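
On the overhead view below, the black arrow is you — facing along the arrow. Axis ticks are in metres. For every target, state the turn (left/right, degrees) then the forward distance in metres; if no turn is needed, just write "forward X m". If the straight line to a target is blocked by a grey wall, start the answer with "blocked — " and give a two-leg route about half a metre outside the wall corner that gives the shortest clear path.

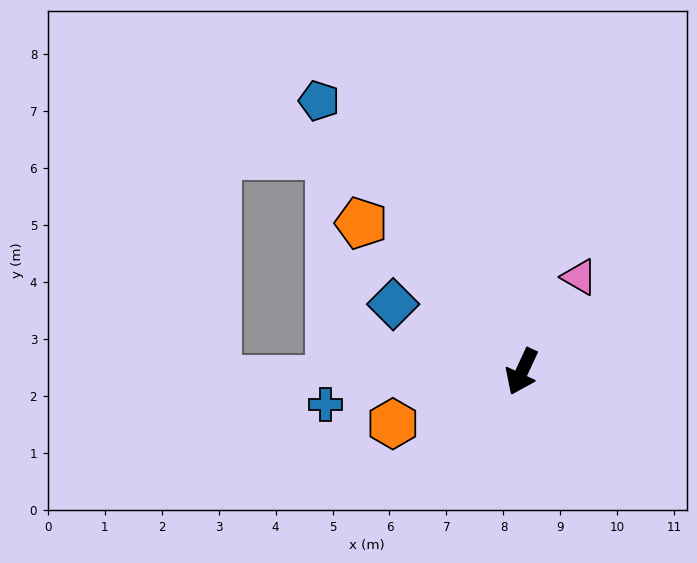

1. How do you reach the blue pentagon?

turn right 118°, forward 5.9 m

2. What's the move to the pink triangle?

turn left 174°, forward 1.9 m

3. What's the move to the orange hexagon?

turn right 43°, forward 2.4 m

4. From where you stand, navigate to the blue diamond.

turn right 93°, forward 2.6 m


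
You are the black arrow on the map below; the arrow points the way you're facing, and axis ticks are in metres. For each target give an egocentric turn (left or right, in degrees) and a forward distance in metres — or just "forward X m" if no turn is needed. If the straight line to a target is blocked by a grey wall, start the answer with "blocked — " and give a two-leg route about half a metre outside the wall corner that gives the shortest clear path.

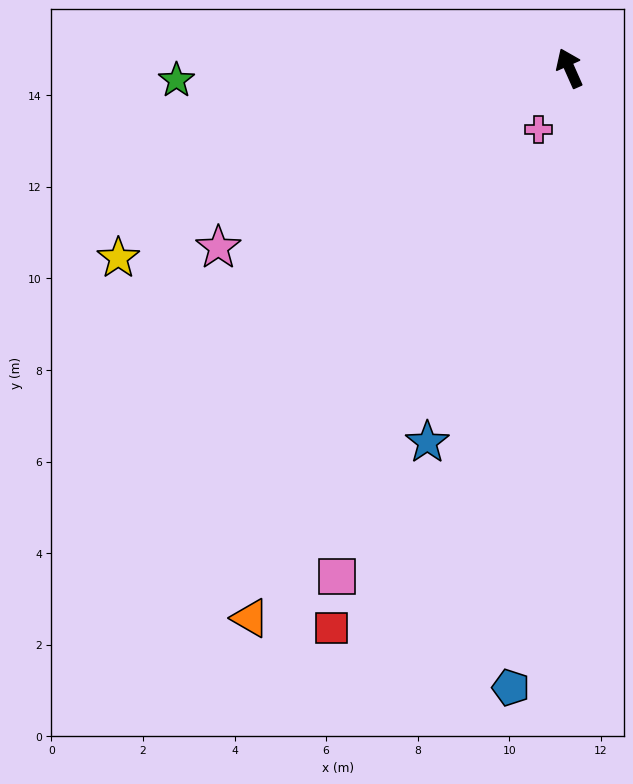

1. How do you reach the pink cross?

turn left 129°, forward 1.5 m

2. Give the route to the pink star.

turn left 93°, forward 8.6 m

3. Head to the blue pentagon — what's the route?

turn left 151°, forward 13.6 m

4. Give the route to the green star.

turn left 68°, forward 8.6 m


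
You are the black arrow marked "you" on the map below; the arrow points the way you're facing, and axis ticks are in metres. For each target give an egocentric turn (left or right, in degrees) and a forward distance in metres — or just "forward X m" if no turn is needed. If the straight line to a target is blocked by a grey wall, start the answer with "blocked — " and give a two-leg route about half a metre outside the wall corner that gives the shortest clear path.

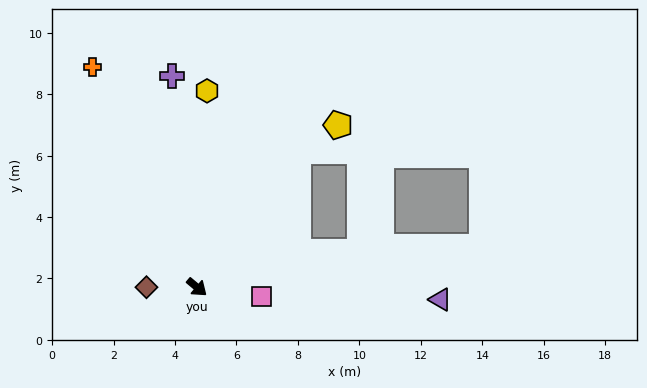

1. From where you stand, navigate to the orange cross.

turn left 155°, forward 7.9 m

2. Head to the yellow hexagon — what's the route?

turn left 127°, forward 6.4 m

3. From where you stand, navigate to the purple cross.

turn left 137°, forward 6.9 m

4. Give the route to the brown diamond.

turn right 140°, forward 1.6 m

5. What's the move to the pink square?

turn left 32°, forward 2.1 m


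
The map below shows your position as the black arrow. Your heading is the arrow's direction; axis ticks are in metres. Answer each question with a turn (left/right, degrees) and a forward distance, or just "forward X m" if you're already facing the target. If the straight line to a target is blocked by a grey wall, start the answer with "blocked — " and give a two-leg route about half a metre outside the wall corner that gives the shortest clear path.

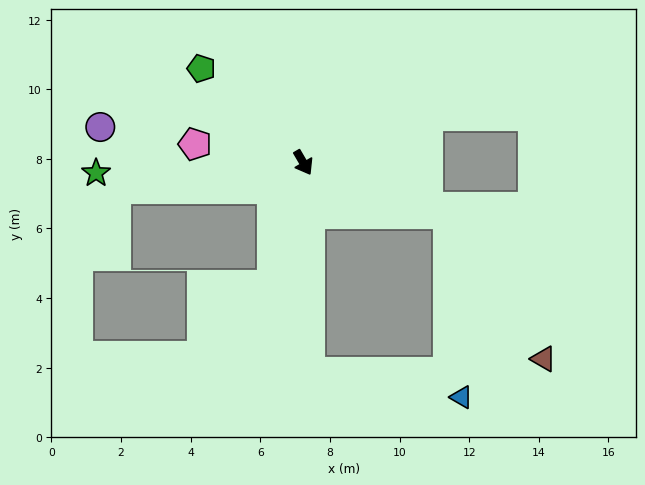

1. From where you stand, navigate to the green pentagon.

turn right 163°, forward 4.0 m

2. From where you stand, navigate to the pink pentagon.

turn right 130°, forward 3.2 m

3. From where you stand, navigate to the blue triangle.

blocked — turn left 40°, forward 4.4 m, then turn right 66°, forward 5.3 m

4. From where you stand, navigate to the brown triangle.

blocked — turn left 40°, forward 4.4 m, then turn right 37°, forward 5.0 m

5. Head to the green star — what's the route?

turn right 117°, forward 6.0 m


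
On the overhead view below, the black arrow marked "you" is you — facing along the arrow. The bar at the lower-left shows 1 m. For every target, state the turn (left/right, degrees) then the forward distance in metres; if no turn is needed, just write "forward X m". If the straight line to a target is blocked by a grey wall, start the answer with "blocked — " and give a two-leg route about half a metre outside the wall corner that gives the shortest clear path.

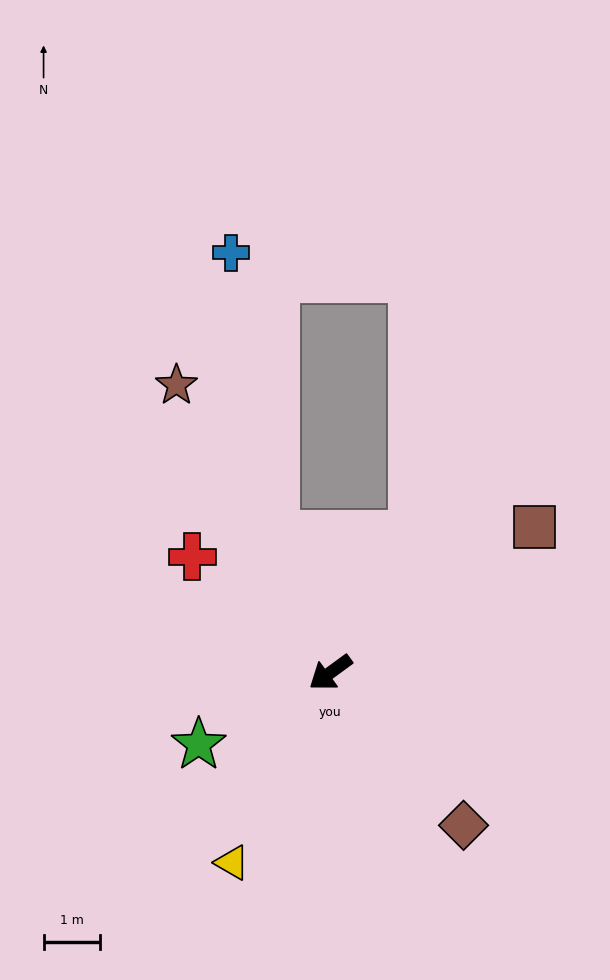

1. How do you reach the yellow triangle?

turn left 26°, forward 3.8 m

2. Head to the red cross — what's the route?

turn right 76°, forward 3.2 m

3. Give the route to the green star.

turn right 8°, forward 2.7 m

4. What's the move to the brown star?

turn right 98°, forward 5.8 m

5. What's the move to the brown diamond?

turn left 95°, forward 3.6 m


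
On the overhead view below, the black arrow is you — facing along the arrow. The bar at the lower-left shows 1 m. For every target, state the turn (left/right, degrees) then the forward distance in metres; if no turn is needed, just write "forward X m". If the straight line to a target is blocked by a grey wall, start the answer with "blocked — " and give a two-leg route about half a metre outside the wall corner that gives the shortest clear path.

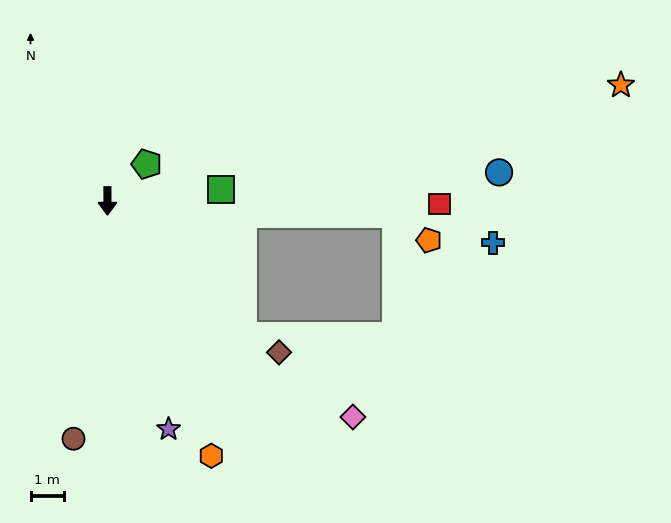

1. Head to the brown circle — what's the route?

turn right 8°, forward 7.3 m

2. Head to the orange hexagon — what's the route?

turn left 22°, forward 8.3 m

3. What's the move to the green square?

turn left 96°, forward 3.5 m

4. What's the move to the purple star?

turn left 15°, forward 7.1 m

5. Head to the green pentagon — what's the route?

turn left 133°, forward 1.6 m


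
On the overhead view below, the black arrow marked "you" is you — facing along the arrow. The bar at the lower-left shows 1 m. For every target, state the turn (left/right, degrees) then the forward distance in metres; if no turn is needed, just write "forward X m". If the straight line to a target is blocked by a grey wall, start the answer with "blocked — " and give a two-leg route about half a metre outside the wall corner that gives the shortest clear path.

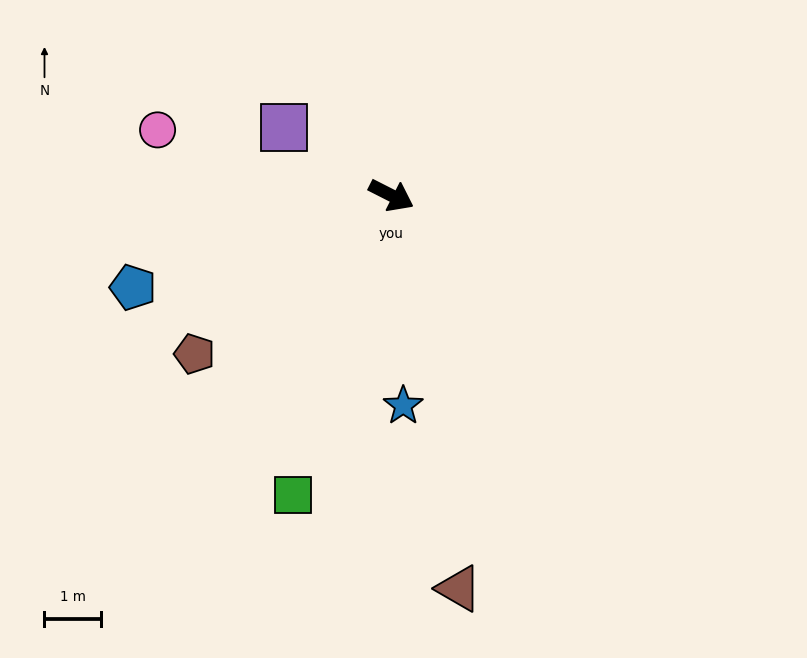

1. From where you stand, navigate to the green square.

turn right 81°, forward 5.6 m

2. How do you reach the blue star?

turn right 60°, forward 3.8 m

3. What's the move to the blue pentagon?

turn right 133°, forward 4.9 m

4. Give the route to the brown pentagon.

turn right 114°, forward 4.5 m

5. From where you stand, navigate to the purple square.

turn left 175°, forward 2.3 m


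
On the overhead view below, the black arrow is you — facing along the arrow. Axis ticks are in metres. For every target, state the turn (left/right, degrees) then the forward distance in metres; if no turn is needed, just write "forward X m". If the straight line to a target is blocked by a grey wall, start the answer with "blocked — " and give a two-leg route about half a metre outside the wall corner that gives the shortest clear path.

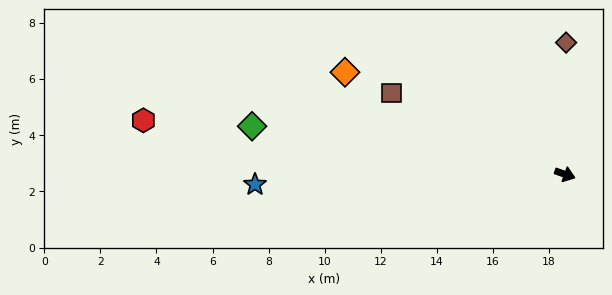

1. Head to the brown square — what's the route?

turn left 174°, forward 6.8 m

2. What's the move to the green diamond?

turn right 169°, forward 11.3 m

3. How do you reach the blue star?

turn right 159°, forward 11.1 m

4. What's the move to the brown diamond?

turn left 109°, forward 4.7 m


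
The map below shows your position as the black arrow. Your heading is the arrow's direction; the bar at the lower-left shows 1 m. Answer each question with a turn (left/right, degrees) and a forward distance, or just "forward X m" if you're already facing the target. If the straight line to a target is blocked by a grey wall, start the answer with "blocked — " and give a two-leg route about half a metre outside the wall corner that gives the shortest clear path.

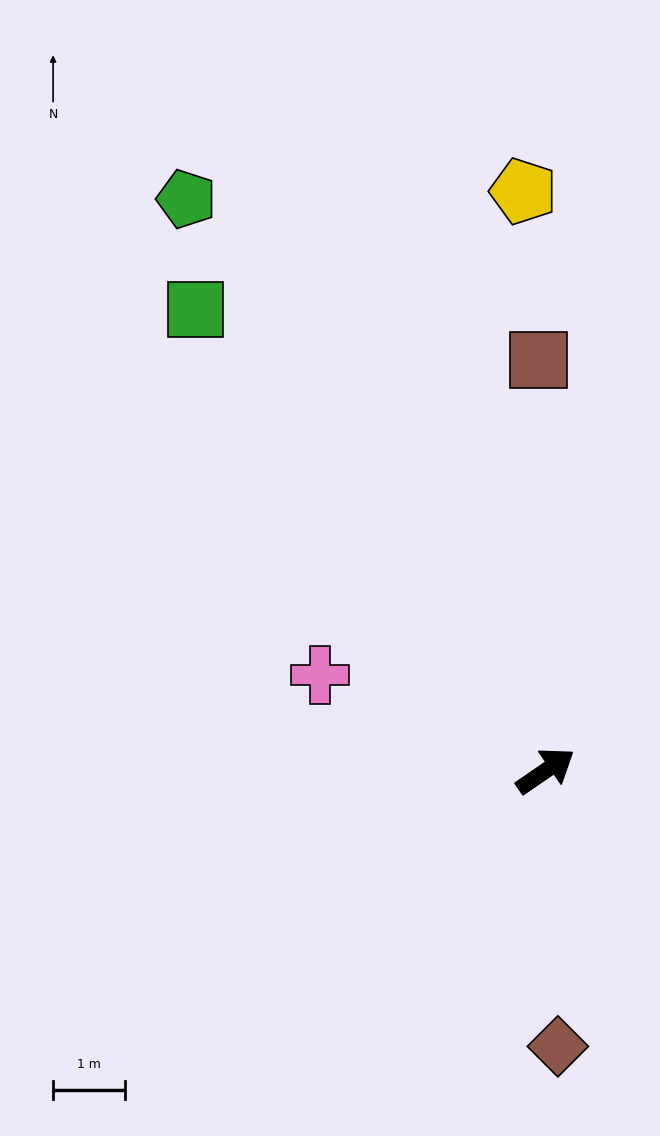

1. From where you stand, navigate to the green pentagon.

turn left 88°, forward 9.4 m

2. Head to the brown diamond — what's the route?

turn right 122°, forward 3.8 m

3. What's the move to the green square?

turn left 93°, forward 8.0 m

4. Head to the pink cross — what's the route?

turn left 123°, forward 3.4 m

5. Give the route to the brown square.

turn left 57°, forward 5.7 m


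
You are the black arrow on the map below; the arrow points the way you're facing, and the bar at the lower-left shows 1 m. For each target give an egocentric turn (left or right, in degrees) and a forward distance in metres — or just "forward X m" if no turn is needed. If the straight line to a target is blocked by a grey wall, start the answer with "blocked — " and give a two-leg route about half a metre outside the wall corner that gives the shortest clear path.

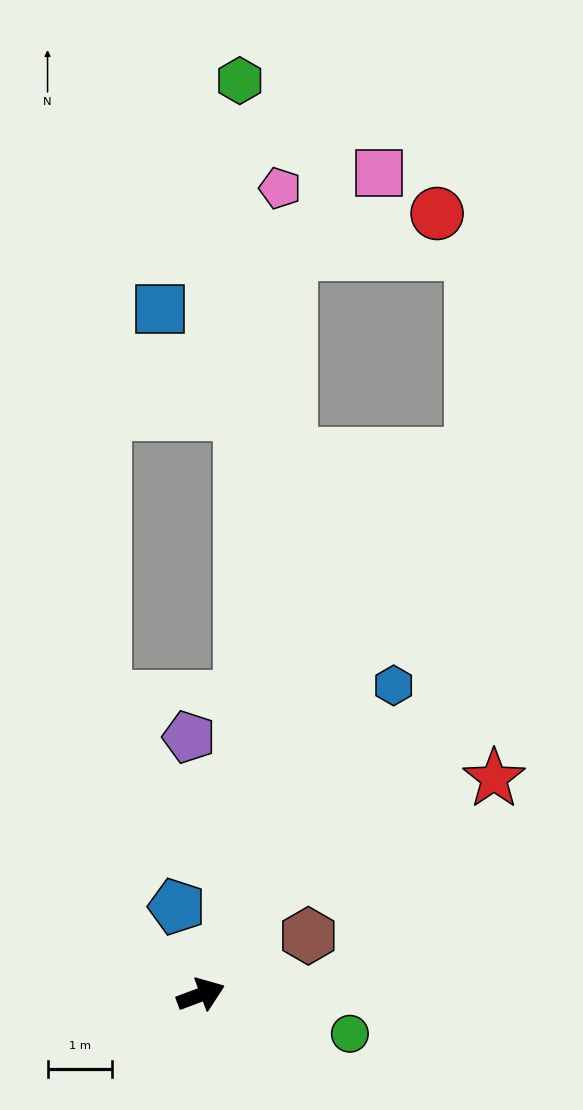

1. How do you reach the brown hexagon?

turn left 8°, forward 1.9 m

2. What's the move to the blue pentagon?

turn left 85°, forward 1.4 m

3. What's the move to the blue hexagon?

turn left 38°, forward 5.7 m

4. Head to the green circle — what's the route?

turn right 35°, forward 2.4 m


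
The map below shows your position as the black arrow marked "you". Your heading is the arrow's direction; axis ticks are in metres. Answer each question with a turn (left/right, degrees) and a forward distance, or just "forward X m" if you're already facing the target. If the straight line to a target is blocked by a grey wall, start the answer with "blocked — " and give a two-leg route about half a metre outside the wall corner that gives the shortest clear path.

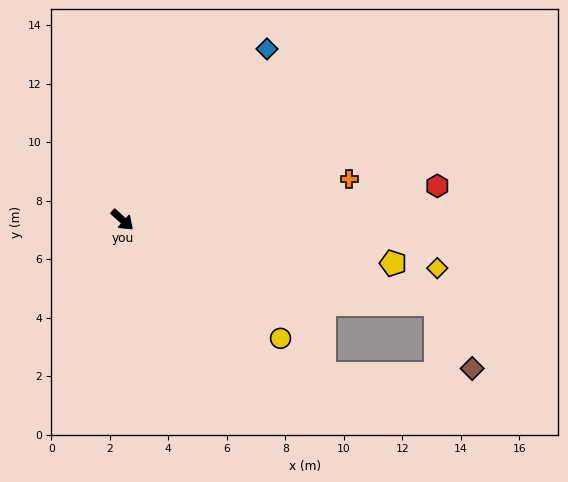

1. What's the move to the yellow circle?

turn left 5°, forward 6.8 m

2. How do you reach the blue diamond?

turn left 92°, forward 7.7 m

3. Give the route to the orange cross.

turn left 53°, forward 7.9 m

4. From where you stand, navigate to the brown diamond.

blocked — turn left 27°, forward 11.1 m, then turn right 45°, forward 2.5 m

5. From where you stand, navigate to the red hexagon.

turn left 48°, forward 10.8 m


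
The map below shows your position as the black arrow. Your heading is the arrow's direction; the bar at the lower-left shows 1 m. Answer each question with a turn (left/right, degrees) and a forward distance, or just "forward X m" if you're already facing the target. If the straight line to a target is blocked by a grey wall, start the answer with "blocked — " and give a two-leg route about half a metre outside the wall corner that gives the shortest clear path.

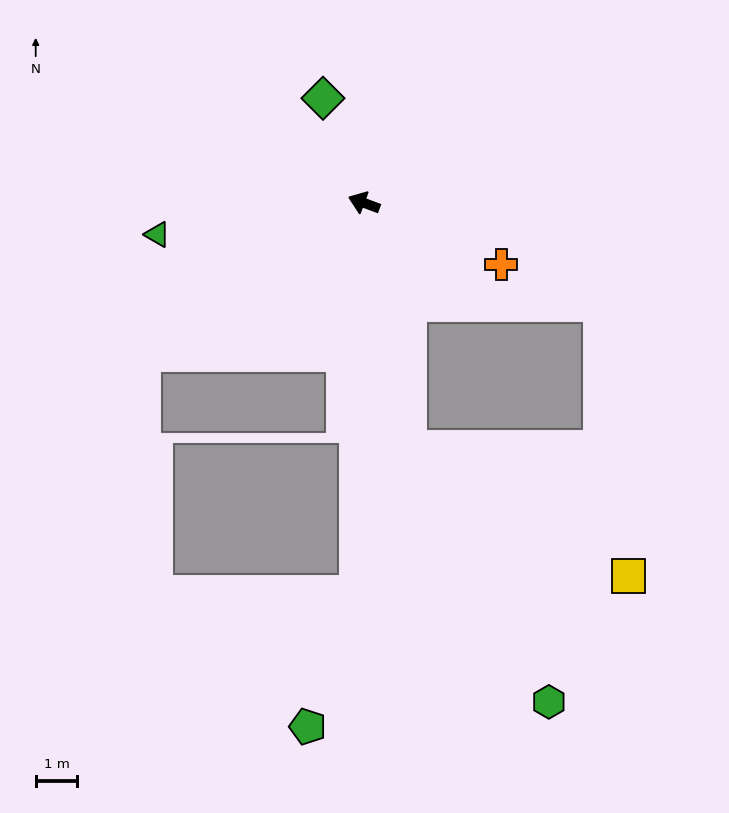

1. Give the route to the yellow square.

blocked — turn left 121°, forward 6.0 m, then turn left 49°, forward 6.1 m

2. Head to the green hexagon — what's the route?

blocked — turn left 121°, forward 6.0 m, then turn left 18°, forward 7.0 m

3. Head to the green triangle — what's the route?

turn left 29°, forward 5.0 m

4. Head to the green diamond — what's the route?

turn right 48°, forward 2.7 m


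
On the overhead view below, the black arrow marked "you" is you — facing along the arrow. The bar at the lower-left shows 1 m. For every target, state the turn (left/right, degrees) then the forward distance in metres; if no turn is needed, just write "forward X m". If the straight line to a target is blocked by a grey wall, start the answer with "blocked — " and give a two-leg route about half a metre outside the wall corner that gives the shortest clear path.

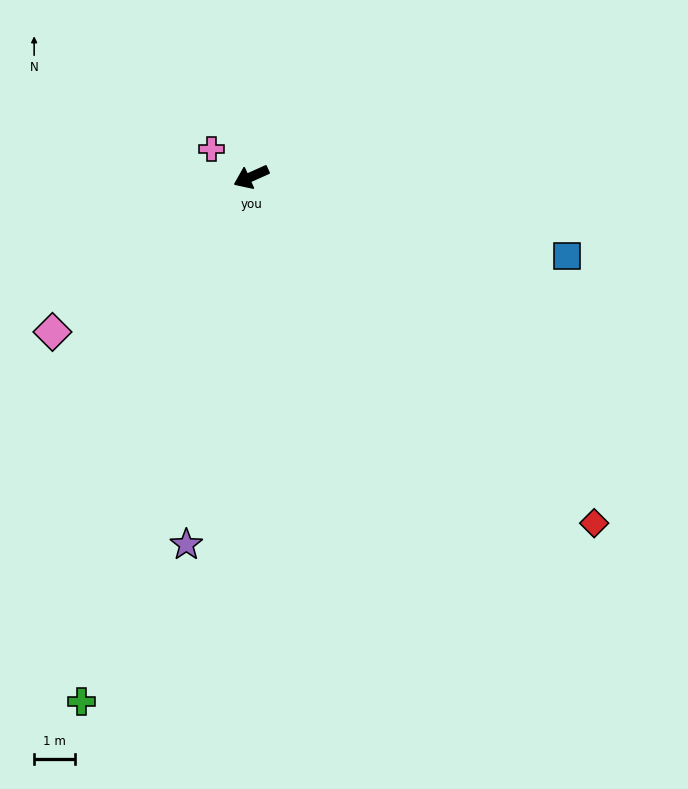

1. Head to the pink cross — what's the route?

turn right 59°, forward 1.2 m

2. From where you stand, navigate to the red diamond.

turn left 111°, forward 11.8 m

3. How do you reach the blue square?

turn left 142°, forward 7.9 m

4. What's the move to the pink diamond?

turn left 14°, forward 6.1 m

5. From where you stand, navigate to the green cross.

turn left 48°, forward 13.4 m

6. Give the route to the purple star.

turn left 56°, forward 9.1 m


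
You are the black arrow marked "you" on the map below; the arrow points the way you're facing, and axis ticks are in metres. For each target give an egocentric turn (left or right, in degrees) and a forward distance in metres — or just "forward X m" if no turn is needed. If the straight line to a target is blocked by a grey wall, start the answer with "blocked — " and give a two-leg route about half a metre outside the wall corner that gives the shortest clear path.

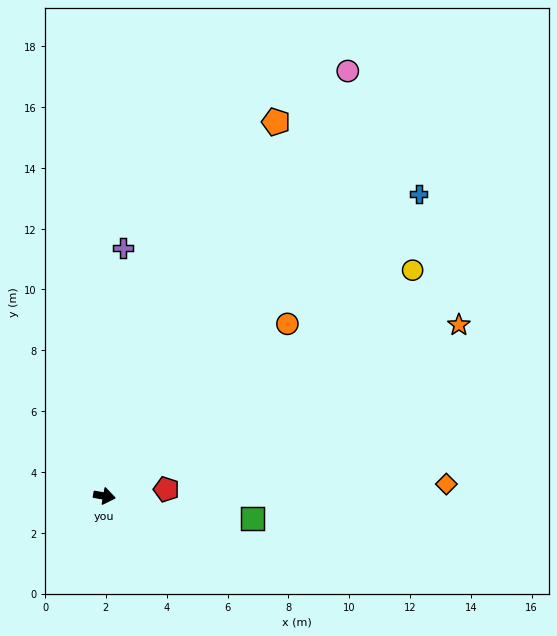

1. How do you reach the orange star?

turn left 36°, forward 12.9 m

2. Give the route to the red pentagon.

turn left 16°, forward 2.0 m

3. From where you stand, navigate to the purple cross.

turn left 96°, forward 8.2 m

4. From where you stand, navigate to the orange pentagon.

turn left 75°, forward 13.5 m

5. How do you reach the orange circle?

turn left 53°, forward 8.3 m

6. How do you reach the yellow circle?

turn left 46°, forward 12.6 m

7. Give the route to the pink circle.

turn left 70°, forward 16.1 m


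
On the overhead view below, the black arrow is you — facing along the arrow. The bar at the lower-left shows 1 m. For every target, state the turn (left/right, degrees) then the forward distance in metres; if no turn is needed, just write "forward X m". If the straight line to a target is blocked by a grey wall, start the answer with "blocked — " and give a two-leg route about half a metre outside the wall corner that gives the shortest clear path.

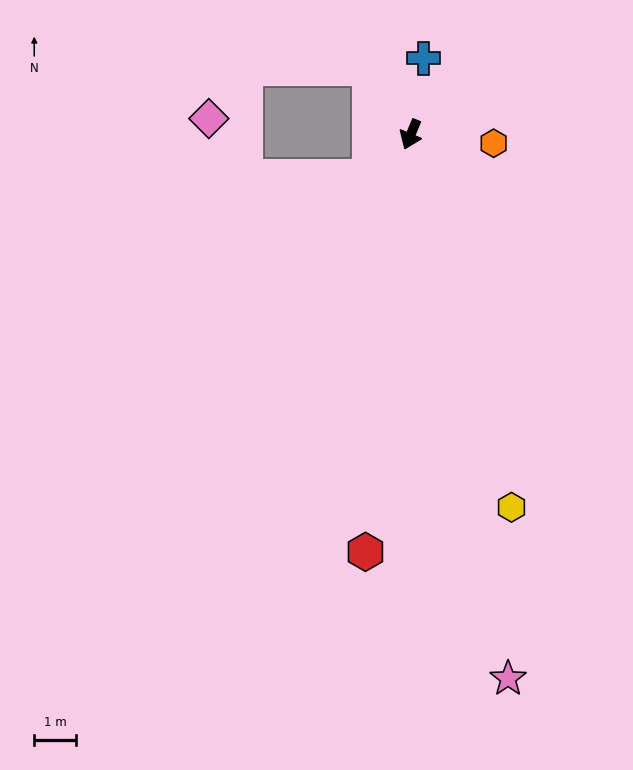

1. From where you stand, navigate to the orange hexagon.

turn left 106°, forward 2.0 m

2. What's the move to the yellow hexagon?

turn left 38°, forward 9.3 m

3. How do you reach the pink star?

turn left 33°, forward 13.3 m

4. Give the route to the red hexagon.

turn left 16°, forward 10.1 m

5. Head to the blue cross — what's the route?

turn right 167°, forward 1.9 m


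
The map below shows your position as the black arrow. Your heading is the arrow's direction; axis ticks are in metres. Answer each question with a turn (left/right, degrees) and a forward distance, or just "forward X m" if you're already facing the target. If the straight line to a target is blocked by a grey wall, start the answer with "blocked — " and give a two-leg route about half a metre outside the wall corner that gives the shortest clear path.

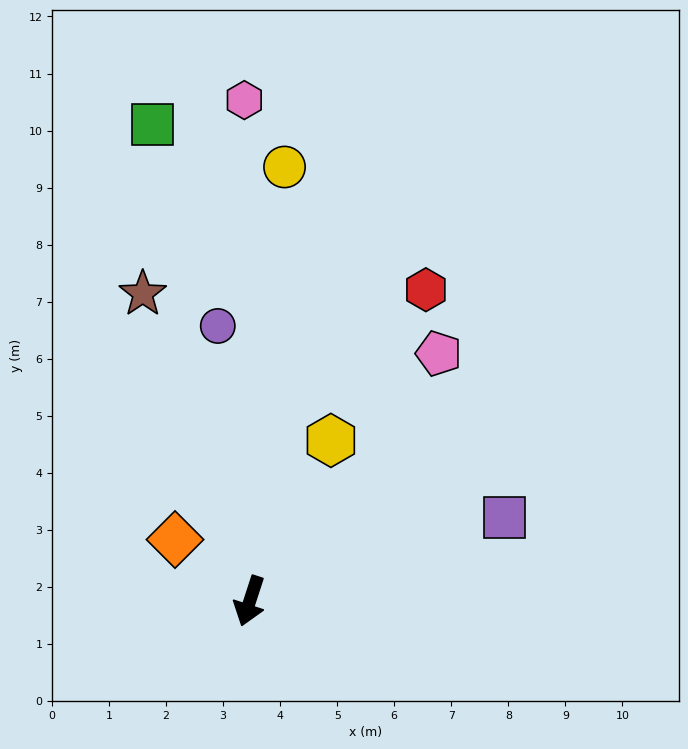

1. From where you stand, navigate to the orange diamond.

turn right 111°, forward 1.7 m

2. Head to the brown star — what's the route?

turn right 143°, forward 5.7 m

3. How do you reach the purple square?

turn left 126°, forward 4.7 m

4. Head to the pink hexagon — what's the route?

turn right 161°, forward 8.8 m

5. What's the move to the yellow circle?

turn right 167°, forward 7.6 m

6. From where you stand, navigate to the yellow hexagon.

turn left 171°, forward 3.2 m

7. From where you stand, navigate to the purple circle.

turn right 155°, forward 4.9 m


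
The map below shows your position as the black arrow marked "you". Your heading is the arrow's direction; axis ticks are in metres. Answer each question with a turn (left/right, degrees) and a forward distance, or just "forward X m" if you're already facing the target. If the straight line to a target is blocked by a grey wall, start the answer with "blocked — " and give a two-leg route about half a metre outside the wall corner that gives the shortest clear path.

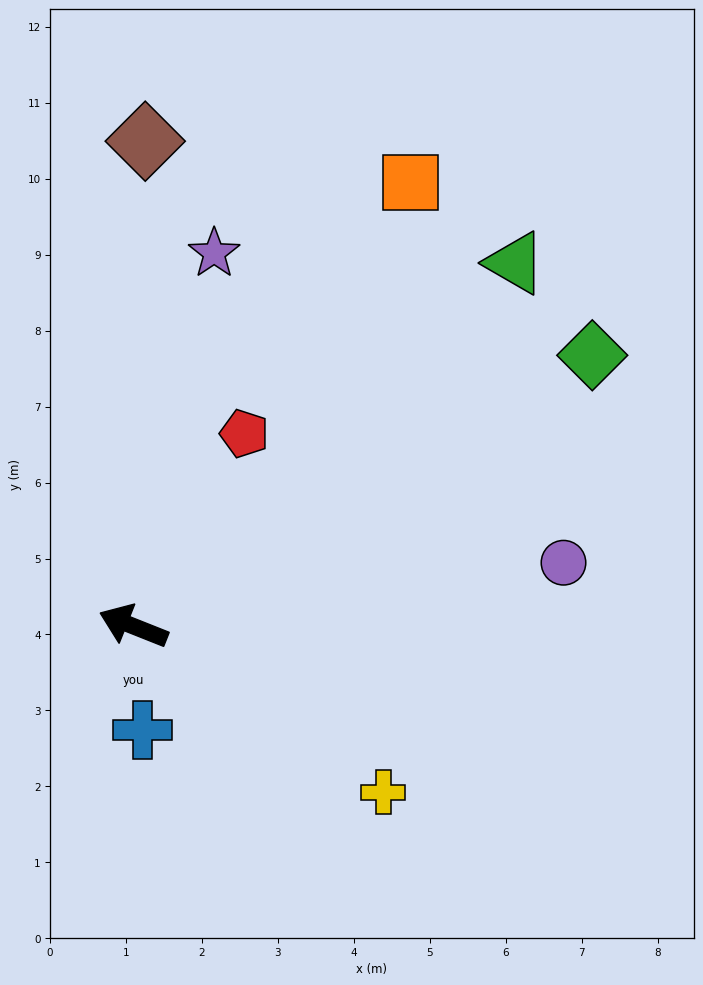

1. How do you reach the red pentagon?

turn right 98°, forward 2.9 m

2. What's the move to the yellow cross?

turn left 168°, forward 3.9 m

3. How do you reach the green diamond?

turn right 128°, forward 7.0 m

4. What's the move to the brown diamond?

turn right 70°, forward 6.4 m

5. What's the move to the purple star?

turn right 81°, forward 5.0 m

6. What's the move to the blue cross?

turn left 117°, forward 1.4 m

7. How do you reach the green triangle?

turn right 115°, forward 6.9 m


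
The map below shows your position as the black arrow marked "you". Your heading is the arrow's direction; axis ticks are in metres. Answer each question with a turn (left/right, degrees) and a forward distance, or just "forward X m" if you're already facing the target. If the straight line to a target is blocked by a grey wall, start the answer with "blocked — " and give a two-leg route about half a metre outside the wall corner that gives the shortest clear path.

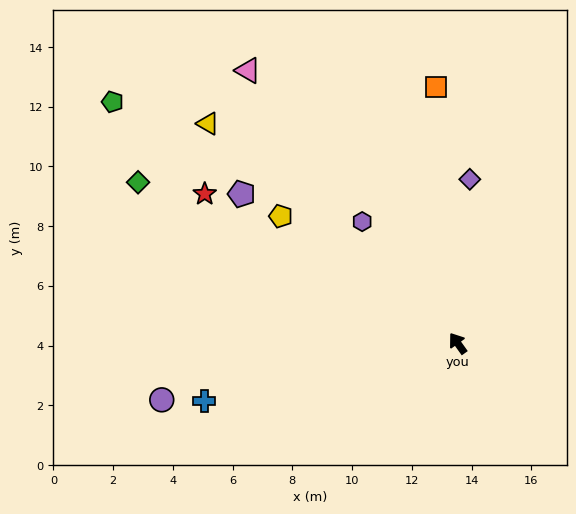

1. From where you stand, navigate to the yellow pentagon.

turn left 19°, forward 7.3 m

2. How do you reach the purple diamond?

turn right 40°, forward 5.5 m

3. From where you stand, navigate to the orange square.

turn right 31°, forward 8.6 m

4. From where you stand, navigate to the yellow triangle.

turn left 13°, forward 11.1 m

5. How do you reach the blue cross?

turn left 67°, forward 8.7 m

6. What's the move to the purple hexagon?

turn left 3°, forward 5.2 m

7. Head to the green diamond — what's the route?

turn left 28°, forward 12.0 m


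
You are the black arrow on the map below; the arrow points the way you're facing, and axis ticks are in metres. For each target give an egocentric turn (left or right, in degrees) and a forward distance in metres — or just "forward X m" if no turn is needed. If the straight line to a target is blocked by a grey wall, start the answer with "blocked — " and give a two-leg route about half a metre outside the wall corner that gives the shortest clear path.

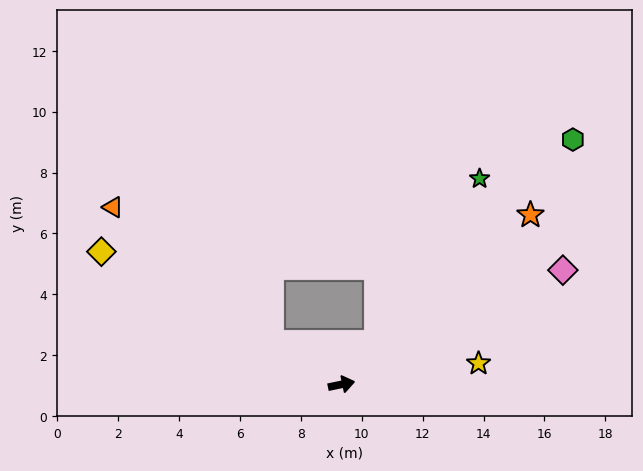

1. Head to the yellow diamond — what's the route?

turn left 139°, forward 9.0 m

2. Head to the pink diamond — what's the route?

turn left 16°, forward 8.2 m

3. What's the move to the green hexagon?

turn left 35°, forward 11.1 m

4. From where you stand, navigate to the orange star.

turn left 30°, forward 8.3 m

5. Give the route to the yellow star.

turn right 3°, forward 4.6 m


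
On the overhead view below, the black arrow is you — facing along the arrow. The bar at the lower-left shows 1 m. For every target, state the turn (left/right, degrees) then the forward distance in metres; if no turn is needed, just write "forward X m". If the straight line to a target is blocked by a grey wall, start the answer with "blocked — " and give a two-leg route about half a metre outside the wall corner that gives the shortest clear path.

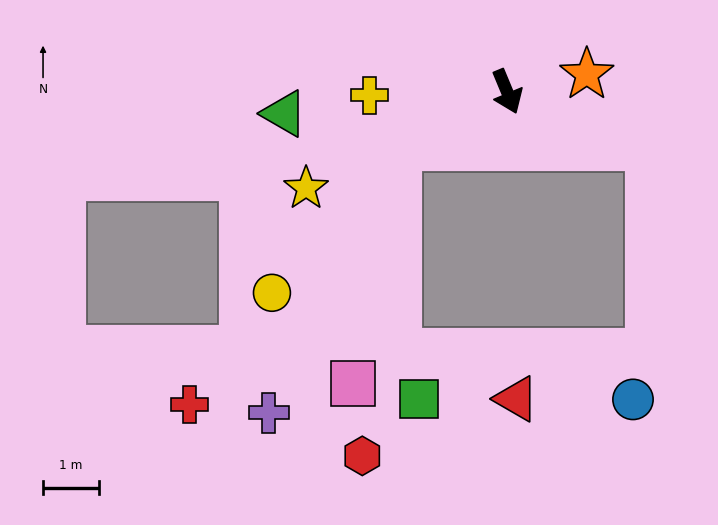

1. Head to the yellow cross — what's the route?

turn right 111°, forward 2.5 m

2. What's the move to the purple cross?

blocked — turn right 86°, forward 2.2 m, then turn left 37°, forward 5.3 m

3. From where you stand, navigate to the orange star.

turn left 80°, forward 1.5 m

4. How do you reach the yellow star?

turn right 87°, forward 4.0 m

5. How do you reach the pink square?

blocked — turn right 86°, forward 2.2 m, then turn left 53°, forward 4.3 m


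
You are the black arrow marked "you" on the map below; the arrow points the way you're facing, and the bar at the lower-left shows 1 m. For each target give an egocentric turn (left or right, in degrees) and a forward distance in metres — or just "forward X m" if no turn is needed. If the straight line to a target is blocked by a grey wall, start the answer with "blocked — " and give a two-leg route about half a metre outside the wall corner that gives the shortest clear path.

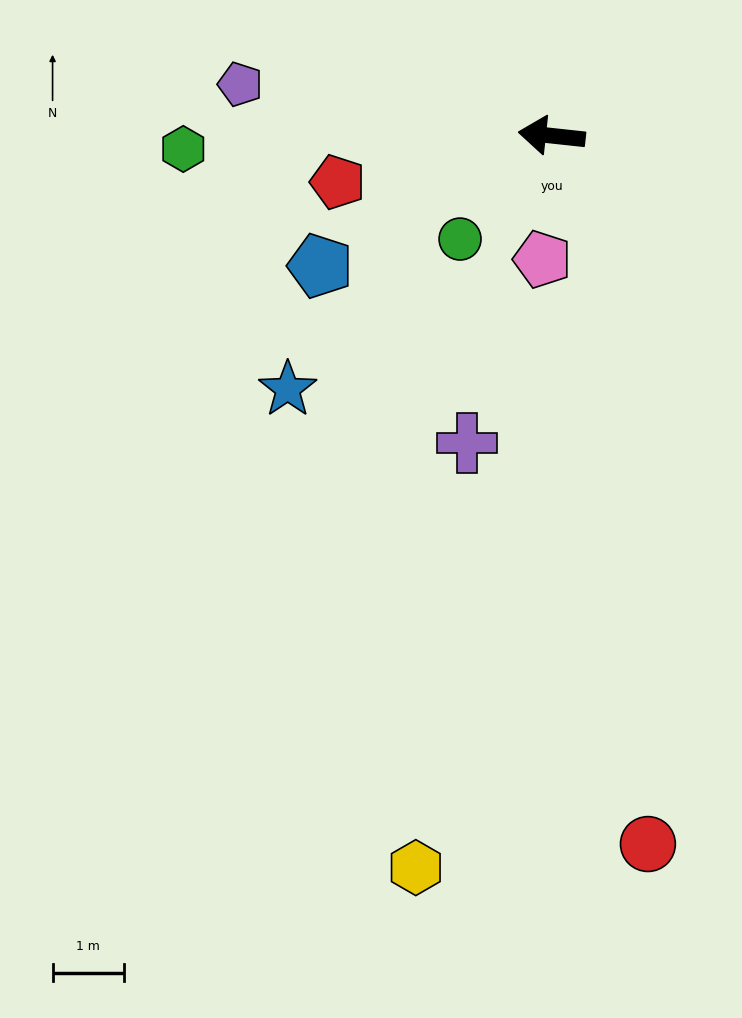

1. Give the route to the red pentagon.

turn left 18°, forward 3.1 m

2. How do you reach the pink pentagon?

turn left 92°, forward 1.7 m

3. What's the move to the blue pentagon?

turn left 36°, forward 3.7 m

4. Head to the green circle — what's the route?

turn left 55°, forward 1.9 m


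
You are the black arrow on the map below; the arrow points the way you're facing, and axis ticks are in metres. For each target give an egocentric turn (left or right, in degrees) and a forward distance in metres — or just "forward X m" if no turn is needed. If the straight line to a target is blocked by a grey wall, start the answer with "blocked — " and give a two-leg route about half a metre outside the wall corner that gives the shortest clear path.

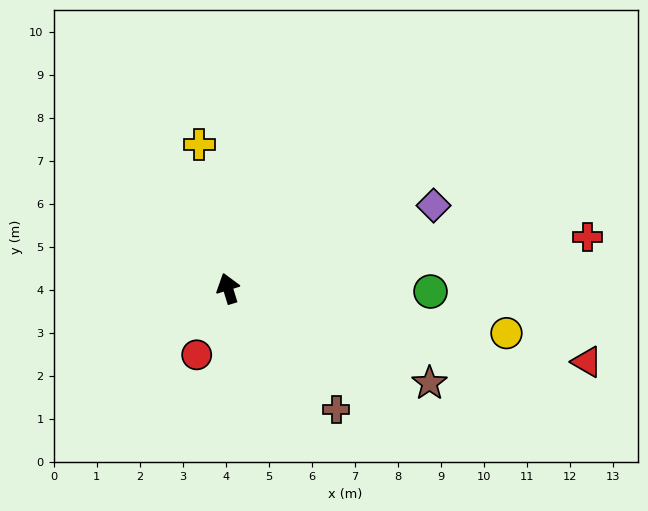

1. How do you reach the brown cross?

turn right 155°, forward 3.8 m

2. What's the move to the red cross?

turn right 99°, forward 8.4 m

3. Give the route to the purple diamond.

turn right 85°, forward 5.2 m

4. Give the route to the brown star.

turn right 132°, forward 5.2 m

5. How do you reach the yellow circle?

turn right 116°, forward 6.6 m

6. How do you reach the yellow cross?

turn right 6°, forward 3.4 m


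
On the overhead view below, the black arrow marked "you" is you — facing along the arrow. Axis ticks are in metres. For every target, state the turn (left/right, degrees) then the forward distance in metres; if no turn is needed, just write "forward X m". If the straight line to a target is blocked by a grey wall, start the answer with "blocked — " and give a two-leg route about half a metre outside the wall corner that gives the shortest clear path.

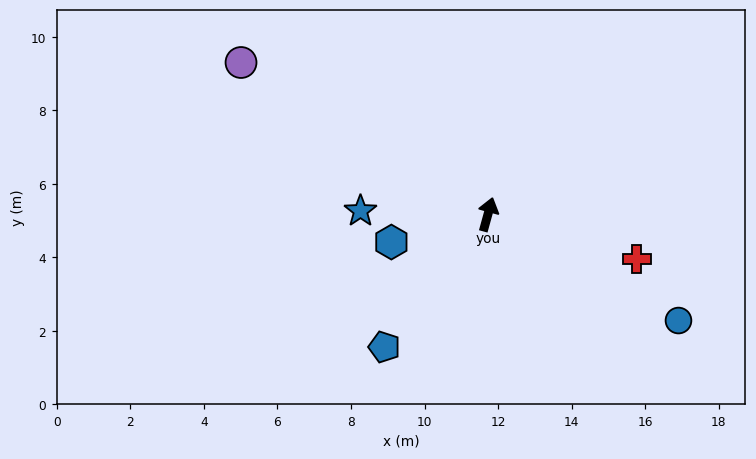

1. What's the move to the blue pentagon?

turn left 157°, forward 4.6 m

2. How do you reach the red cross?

turn right 91°, forward 4.2 m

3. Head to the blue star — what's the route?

turn left 104°, forward 3.5 m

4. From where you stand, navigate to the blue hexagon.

turn left 121°, forward 2.7 m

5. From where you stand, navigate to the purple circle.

turn left 74°, forward 7.9 m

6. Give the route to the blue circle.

turn right 104°, forward 5.9 m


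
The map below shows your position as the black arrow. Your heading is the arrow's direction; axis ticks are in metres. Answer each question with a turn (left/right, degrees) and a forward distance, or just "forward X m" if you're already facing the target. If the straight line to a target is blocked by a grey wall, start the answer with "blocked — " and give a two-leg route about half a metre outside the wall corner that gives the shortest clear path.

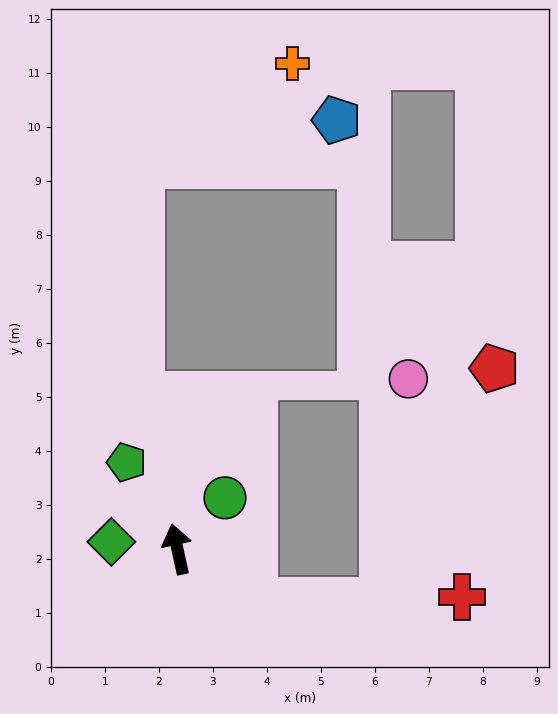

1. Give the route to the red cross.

blocked — turn right 136°, forward 1.7 m, then turn left 34°, forward 3.8 m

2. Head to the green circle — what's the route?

turn right 55°, forward 1.3 m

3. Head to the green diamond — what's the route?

turn left 71°, forward 1.2 m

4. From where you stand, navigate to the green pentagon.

turn left 18°, forward 1.9 m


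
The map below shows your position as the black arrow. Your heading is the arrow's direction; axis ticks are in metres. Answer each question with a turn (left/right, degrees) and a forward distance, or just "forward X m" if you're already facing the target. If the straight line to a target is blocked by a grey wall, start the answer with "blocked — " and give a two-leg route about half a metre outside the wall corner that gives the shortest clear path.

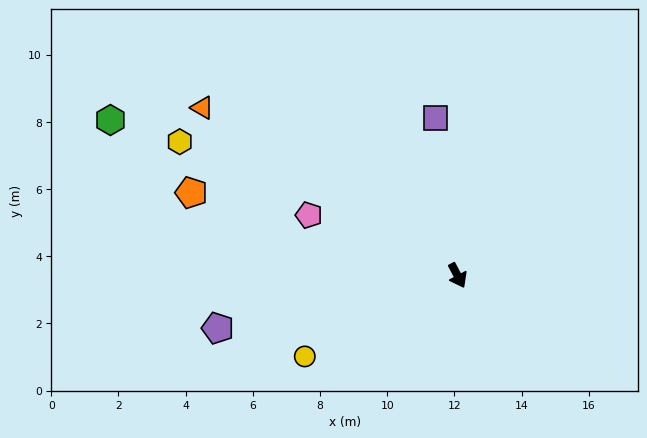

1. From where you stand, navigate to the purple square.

turn left 160°, forward 4.7 m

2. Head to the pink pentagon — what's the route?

turn right 140°, forward 4.8 m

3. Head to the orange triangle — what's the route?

turn right 151°, forward 9.1 m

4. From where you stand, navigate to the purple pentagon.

turn right 105°, forward 7.3 m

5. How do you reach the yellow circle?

turn right 90°, forward 5.1 m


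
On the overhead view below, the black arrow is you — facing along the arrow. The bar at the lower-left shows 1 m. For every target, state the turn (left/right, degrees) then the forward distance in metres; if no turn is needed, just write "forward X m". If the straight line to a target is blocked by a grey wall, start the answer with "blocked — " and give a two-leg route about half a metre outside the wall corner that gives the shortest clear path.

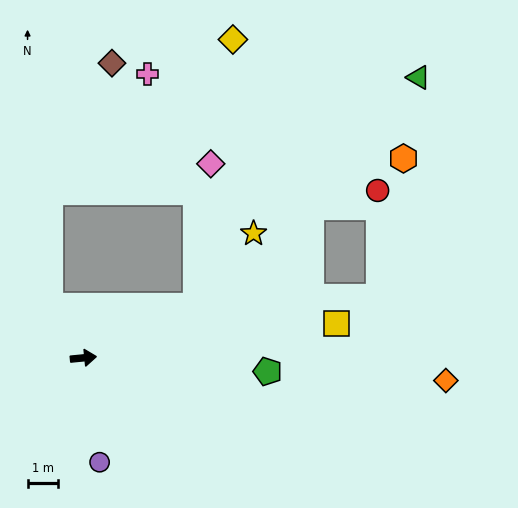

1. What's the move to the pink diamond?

blocked — turn left 19°, forward 4.1 m, then turn left 59°, forward 4.7 m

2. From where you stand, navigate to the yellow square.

turn left 2°, forward 8.4 m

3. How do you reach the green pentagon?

turn right 10°, forward 6.0 m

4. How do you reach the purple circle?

turn right 87°, forward 3.5 m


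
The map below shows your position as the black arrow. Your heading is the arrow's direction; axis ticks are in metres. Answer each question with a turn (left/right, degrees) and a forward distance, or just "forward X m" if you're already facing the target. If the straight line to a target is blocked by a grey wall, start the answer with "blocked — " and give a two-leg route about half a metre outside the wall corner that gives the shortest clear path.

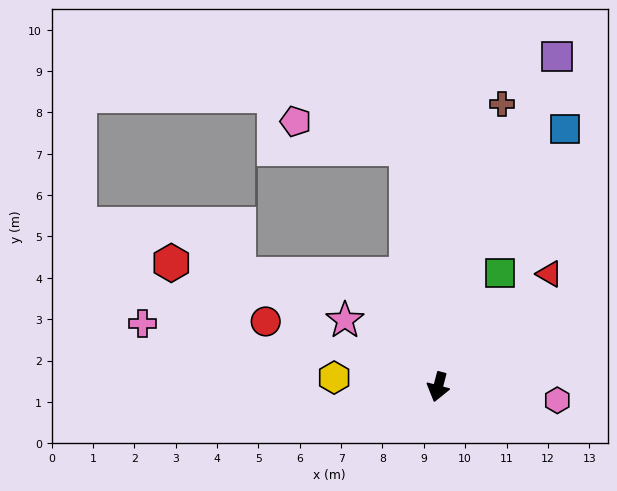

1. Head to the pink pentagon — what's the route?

blocked — turn right 158°, forward 5.8 m, then turn left 69°, forward 2.8 m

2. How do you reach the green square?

turn left 166°, forward 3.1 m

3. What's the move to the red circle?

turn right 96°, forward 4.5 m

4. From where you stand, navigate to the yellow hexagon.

turn right 80°, forward 2.5 m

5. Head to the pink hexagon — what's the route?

turn left 98°, forward 2.9 m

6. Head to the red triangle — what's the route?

turn left 150°, forward 3.8 m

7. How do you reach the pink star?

turn right 111°, forward 2.8 m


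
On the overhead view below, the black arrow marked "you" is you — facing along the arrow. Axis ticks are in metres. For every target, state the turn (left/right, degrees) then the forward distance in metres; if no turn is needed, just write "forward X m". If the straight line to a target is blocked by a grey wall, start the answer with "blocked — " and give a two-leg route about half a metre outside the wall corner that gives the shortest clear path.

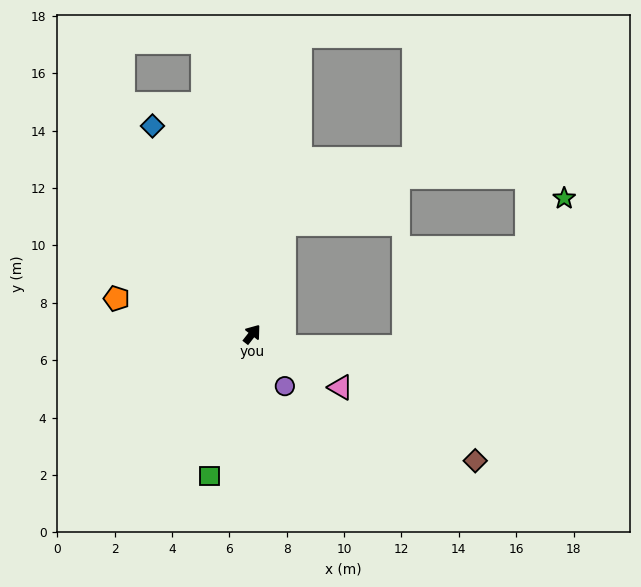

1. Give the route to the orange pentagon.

turn left 113°, forward 4.9 m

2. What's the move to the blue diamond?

turn left 64°, forward 8.0 m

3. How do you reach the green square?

turn right 159°, forward 5.2 m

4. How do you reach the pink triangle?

turn right 83°, forward 3.6 m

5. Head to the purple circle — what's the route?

turn right 110°, forward 2.1 m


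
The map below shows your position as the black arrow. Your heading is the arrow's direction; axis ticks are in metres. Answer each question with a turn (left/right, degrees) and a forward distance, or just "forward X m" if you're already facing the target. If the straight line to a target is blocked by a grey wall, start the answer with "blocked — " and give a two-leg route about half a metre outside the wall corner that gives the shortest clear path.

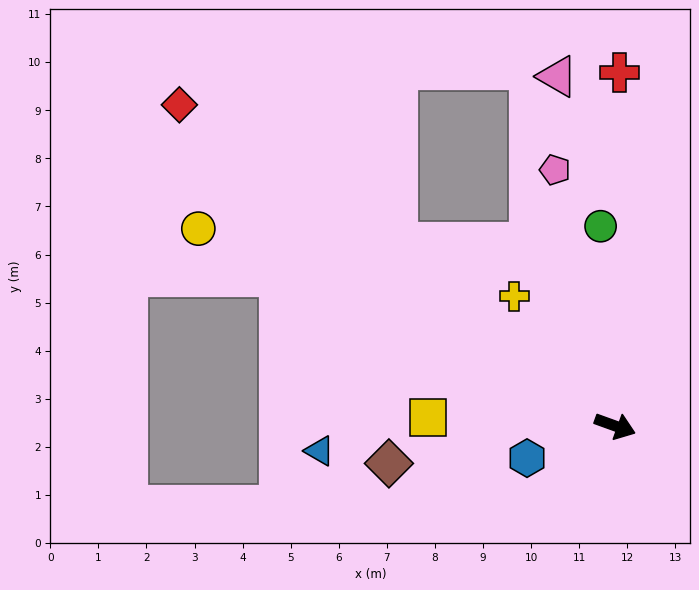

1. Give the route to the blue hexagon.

turn right 140°, forward 2.0 m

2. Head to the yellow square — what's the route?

turn right 163°, forward 3.9 m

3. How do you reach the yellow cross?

turn left 148°, forward 3.4 m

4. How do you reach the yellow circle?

turn left 175°, forward 9.6 m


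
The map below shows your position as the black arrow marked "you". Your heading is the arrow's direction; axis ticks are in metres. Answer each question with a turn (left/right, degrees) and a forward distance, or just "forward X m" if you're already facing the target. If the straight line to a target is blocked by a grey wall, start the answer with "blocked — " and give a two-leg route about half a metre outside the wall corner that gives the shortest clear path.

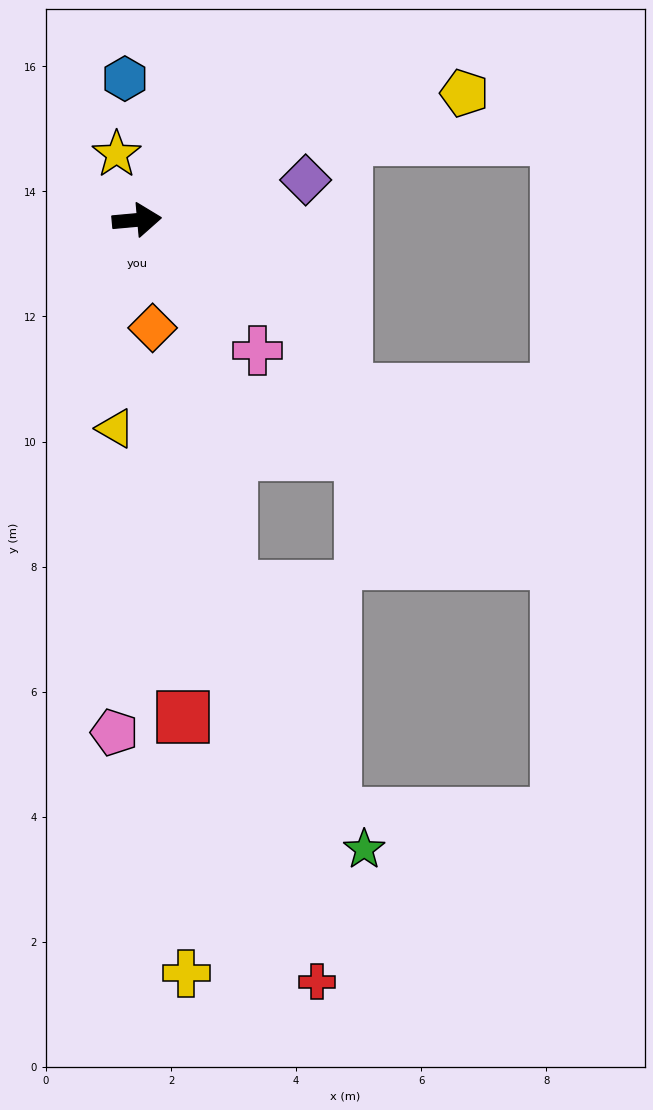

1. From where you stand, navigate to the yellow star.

turn left 102°, forward 1.1 m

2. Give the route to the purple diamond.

turn left 8°, forward 2.8 m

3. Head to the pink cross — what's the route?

turn right 52°, forward 2.8 m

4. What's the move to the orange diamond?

turn right 87°, forward 1.7 m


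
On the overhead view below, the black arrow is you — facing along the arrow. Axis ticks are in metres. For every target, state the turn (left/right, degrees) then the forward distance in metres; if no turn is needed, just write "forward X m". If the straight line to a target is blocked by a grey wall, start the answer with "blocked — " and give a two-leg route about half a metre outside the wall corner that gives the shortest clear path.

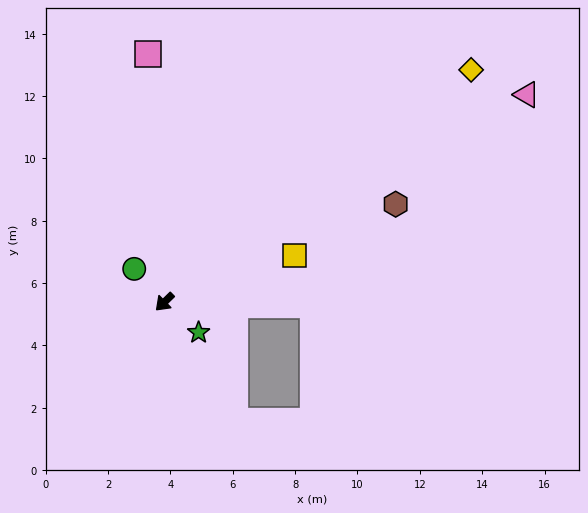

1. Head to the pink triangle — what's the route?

turn left 165°, forward 13.4 m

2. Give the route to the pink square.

turn right 131°, forward 8.0 m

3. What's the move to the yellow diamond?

turn left 173°, forward 12.3 m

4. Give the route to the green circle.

turn right 92°, forward 1.4 m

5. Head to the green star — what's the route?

turn left 94°, forward 1.5 m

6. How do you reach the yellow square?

turn left 155°, forward 4.4 m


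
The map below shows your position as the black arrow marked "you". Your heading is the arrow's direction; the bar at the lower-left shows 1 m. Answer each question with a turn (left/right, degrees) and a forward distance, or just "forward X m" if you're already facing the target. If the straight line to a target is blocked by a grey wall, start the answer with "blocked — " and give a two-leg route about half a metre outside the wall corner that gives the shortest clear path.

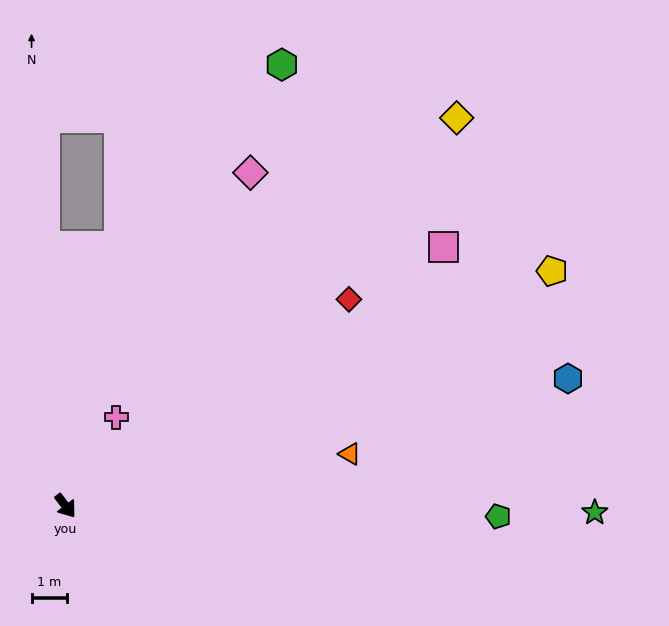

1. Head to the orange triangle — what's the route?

turn left 63°, forward 8.1 m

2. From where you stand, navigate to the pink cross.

turn left 113°, forward 2.9 m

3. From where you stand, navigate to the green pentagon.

turn left 51°, forward 12.1 m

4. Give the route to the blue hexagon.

turn left 67°, forward 14.5 m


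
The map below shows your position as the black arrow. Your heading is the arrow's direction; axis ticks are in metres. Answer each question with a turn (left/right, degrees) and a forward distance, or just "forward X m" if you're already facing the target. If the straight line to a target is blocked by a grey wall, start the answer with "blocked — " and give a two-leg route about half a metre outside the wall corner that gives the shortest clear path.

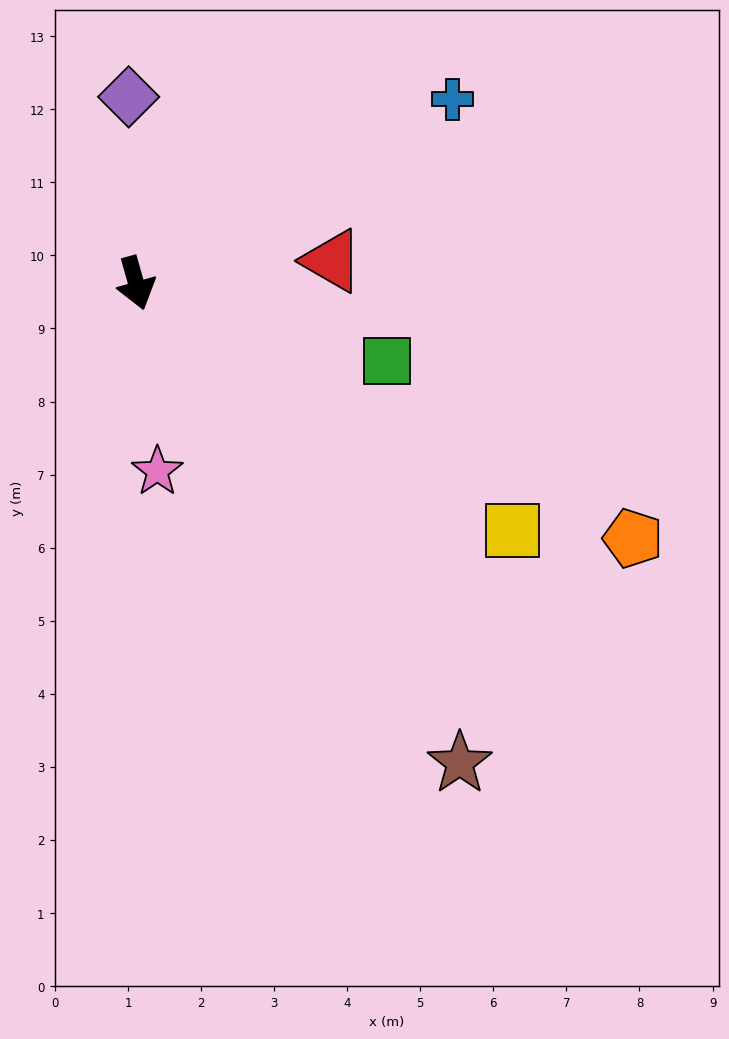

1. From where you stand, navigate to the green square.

turn left 57°, forward 3.6 m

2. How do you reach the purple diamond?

turn left 167°, forward 2.6 m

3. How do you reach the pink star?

turn right 9°, forward 2.6 m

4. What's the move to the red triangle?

turn left 81°, forward 2.7 m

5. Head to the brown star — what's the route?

turn left 18°, forward 7.9 m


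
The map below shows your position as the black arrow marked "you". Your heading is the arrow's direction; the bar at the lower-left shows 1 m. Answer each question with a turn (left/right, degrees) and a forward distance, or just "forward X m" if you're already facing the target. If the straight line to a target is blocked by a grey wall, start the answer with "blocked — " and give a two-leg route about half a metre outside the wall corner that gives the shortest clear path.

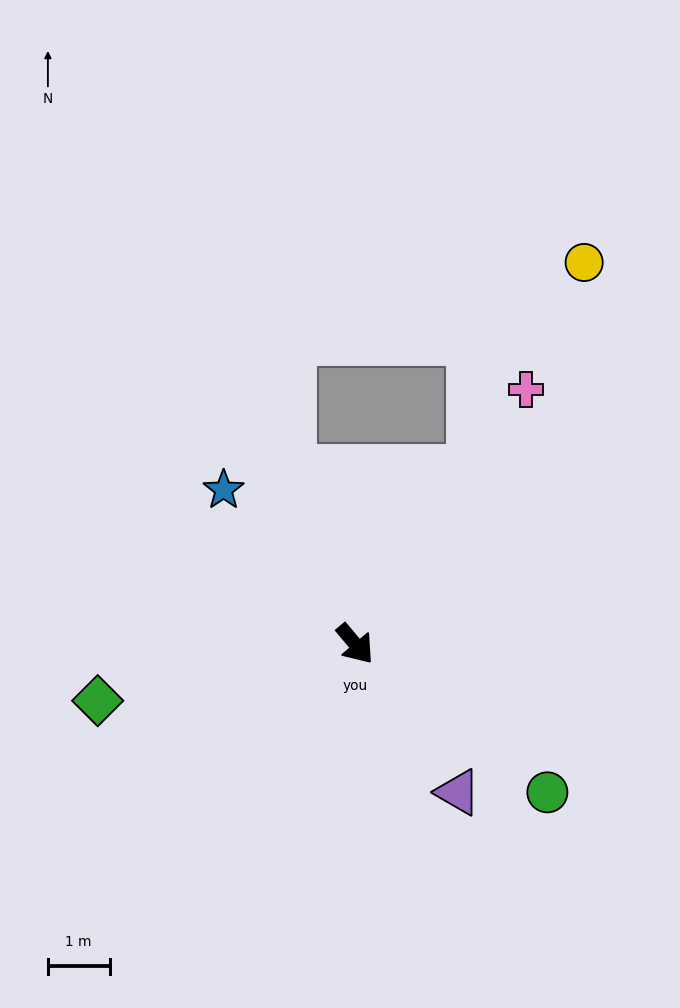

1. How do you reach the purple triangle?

turn right 5°, forward 2.9 m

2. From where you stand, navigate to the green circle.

turn left 12°, forward 3.9 m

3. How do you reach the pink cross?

turn left 106°, forward 5.0 m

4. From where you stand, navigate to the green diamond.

turn right 118°, forward 4.3 m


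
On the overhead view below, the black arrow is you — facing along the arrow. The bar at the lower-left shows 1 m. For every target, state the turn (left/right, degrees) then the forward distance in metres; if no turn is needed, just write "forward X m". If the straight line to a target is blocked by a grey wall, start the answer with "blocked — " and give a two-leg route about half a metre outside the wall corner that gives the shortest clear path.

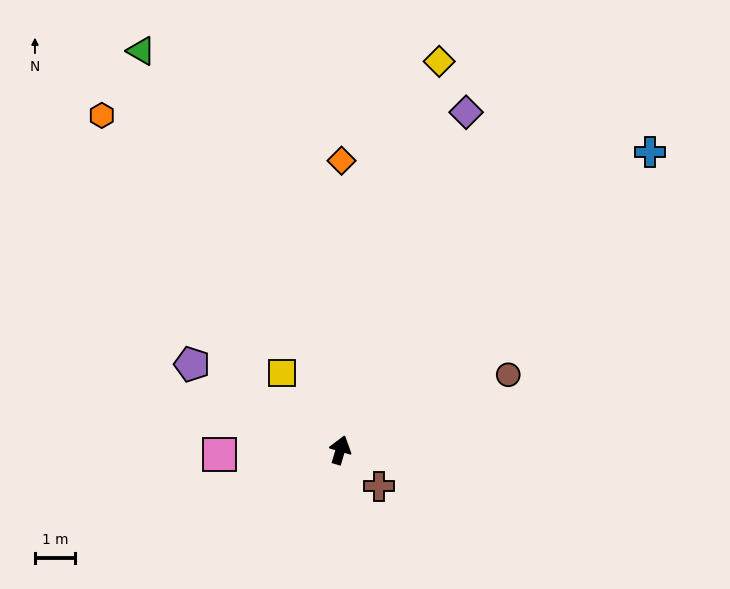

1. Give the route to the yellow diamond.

turn left 2°, forward 10.1 m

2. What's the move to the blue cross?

turn right 29°, forward 10.8 m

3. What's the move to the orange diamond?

turn left 16°, forward 7.3 m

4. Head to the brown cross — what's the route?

turn right 117°, forward 1.3 m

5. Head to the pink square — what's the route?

turn left 109°, forward 3.0 m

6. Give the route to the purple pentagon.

turn left 77°, forward 4.3 m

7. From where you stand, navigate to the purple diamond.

turn right 4°, forward 9.0 m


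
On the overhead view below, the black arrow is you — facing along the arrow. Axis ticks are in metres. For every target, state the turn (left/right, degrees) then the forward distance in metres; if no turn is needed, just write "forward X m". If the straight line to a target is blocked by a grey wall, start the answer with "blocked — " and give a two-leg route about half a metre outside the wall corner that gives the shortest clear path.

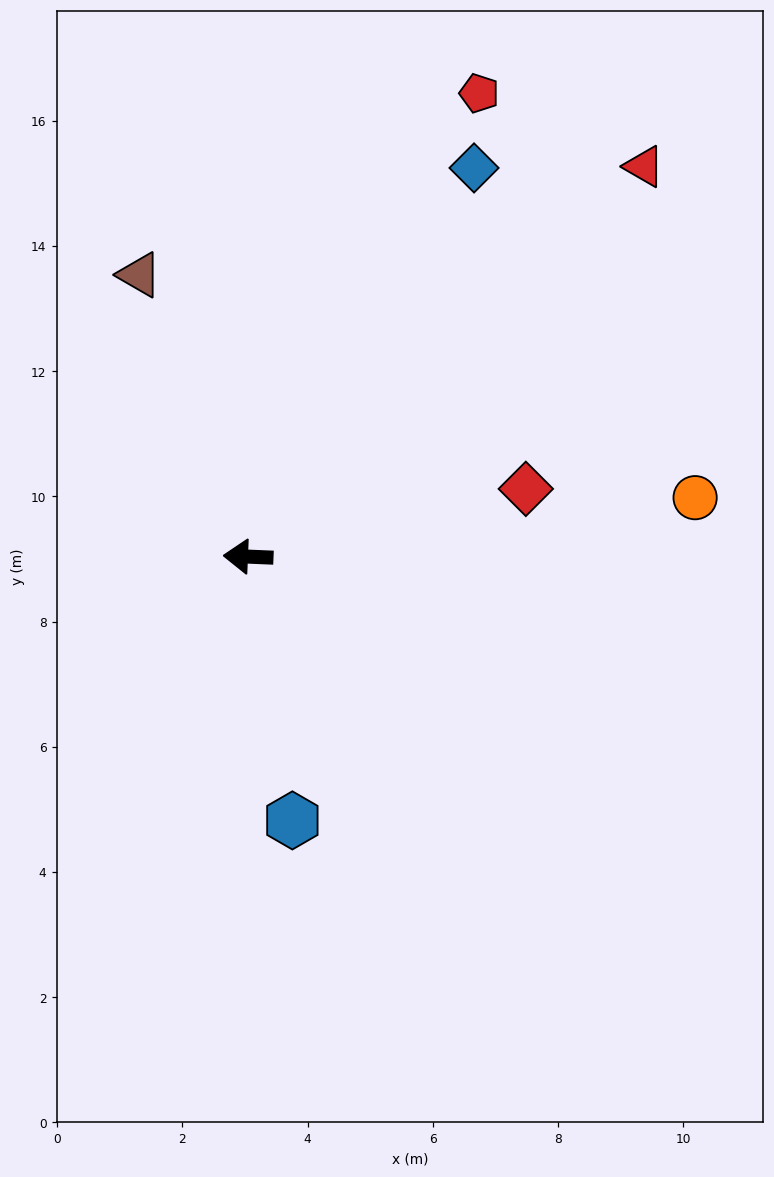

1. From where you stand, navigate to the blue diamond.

turn right 118°, forward 7.2 m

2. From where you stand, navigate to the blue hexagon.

turn left 102°, forward 4.3 m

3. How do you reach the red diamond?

turn right 164°, forward 4.6 m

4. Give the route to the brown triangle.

turn right 67°, forward 4.8 m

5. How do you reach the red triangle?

turn right 133°, forward 8.9 m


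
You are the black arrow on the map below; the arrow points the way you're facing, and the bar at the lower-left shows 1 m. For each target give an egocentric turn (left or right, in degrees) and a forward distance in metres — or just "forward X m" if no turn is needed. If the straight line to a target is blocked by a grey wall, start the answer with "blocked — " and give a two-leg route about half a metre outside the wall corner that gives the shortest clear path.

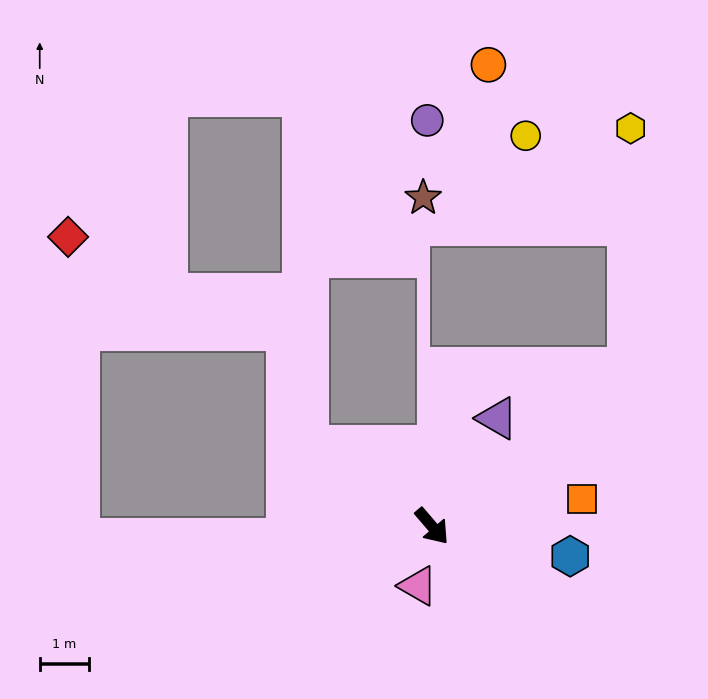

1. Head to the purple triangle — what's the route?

turn left 108°, forward 2.6 m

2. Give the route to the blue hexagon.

turn left 37°, forward 2.9 m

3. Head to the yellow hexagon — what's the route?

blocked — turn left 88°, forward 5.1 m, then turn left 51°, forward 4.9 m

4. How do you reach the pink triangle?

turn right 54°, forward 1.2 m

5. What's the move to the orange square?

turn left 60°, forward 3.1 m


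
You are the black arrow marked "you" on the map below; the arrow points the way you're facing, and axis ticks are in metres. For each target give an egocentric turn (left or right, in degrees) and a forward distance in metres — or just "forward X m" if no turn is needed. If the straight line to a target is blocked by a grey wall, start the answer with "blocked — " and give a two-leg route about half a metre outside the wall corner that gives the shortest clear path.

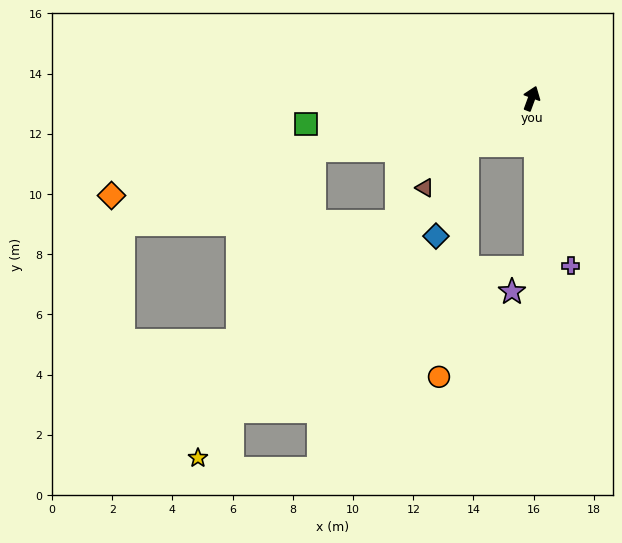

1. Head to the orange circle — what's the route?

blocked — turn left 145°, forward 2.7 m, then turn left 49°, forward 7.8 m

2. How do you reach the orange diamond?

turn left 123°, forward 14.3 m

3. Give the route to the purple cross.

turn right 147°, forward 5.7 m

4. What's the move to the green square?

turn left 117°, forward 7.5 m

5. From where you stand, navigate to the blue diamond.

blocked — turn left 145°, forward 2.7 m, then turn left 37°, forward 3.2 m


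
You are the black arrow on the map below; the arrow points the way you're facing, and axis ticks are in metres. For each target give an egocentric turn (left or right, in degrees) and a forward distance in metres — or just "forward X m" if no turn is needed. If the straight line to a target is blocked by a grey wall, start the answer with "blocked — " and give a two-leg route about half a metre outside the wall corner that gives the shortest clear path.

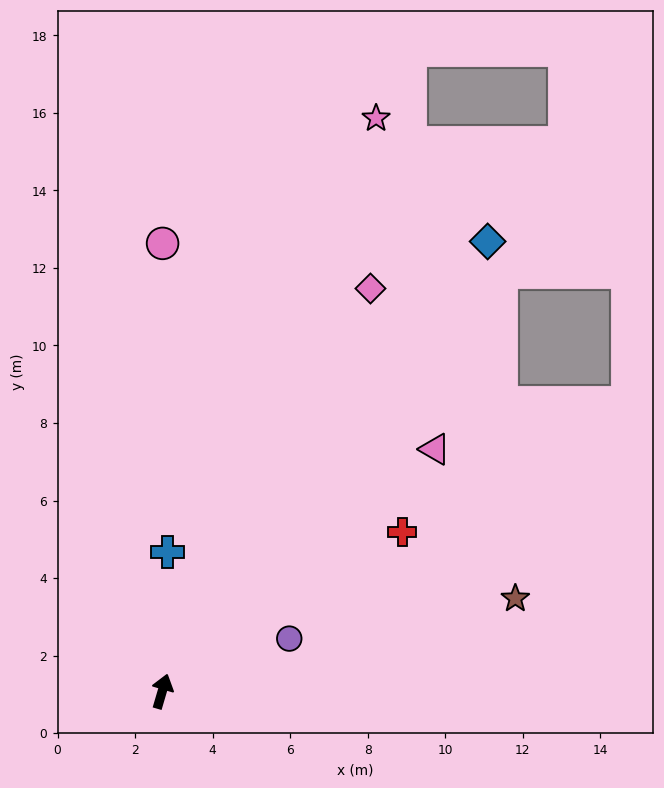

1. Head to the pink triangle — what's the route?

turn right 32°, forward 9.4 m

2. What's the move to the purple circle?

turn right 51°, forward 3.5 m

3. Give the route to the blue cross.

turn left 14°, forward 3.6 m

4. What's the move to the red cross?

turn right 40°, forward 7.4 m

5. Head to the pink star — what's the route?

turn right 4°, forward 15.8 m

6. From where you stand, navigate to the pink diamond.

turn right 11°, forward 11.7 m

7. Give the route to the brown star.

turn right 59°, forward 9.4 m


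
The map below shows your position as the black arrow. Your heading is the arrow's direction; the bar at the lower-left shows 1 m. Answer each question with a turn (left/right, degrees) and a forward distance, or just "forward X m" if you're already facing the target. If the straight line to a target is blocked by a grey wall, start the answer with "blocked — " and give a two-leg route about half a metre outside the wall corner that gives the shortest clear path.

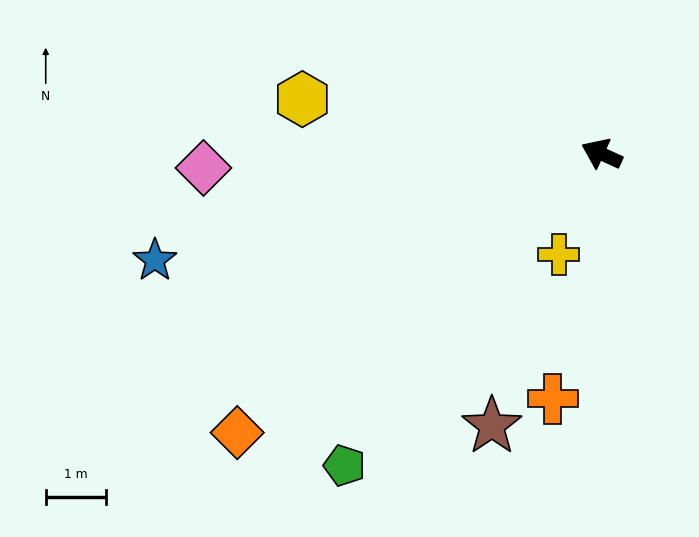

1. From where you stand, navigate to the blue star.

turn left 38°, forward 7.7 m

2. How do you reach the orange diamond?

turn left 62°, forward 7.7 m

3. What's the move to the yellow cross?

turn left 91°, forward 1.8 m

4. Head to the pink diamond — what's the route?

turn left 27°, forward 6.7 m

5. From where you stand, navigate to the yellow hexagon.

turn left 14°, forward 5.1 m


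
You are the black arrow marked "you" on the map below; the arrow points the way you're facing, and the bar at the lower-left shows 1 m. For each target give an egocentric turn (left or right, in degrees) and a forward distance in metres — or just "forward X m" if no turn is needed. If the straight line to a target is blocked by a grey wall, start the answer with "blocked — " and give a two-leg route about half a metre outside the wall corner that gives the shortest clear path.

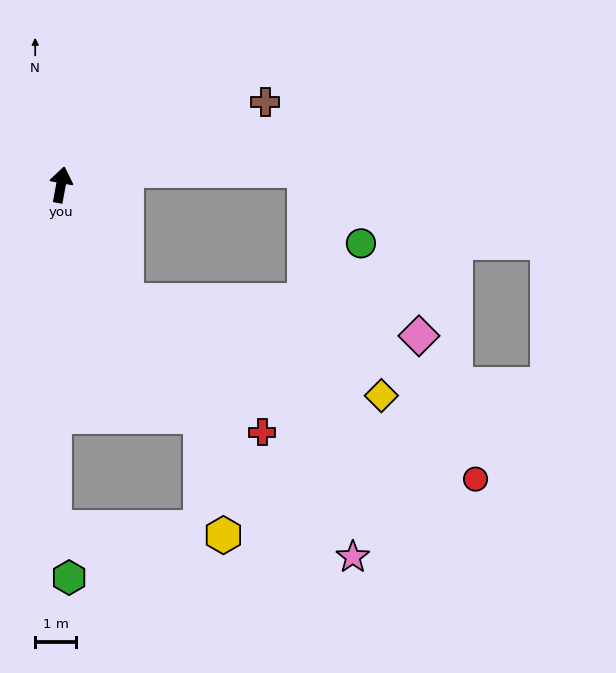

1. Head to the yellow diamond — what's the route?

blocked — turn right 140°, forward 3.3 m, then turn left 40°, forward 6.7 m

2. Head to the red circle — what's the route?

blocked — turn right 140°, forward 3.3 m, then turn left 33°, forward 9.6 m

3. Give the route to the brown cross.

turn right 58°, forward 5.4 m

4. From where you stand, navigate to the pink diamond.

blocked — turn right 140°, forward 3.3 m, then turn left 53°, forward 7.2 m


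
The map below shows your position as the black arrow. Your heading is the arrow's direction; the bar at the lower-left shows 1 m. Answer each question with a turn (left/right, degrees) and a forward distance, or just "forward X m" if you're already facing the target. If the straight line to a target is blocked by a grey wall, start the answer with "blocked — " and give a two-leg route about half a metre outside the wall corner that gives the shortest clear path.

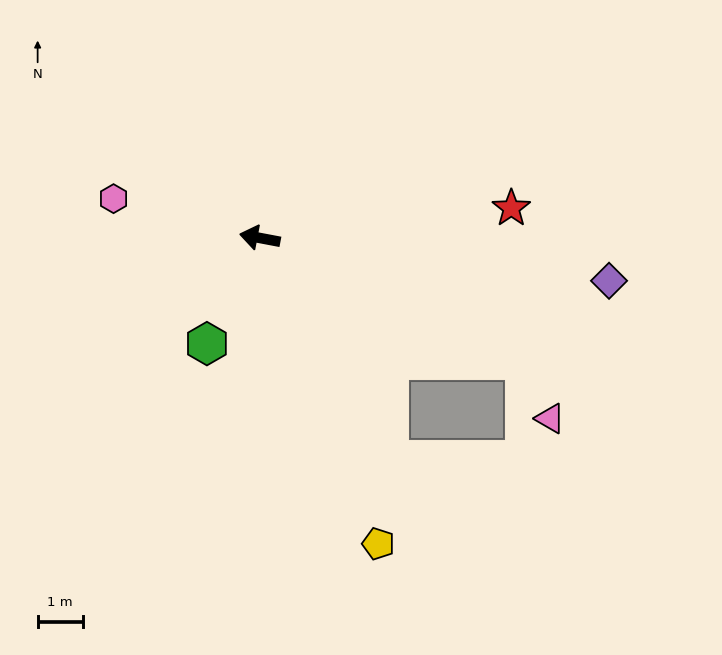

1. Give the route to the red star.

turn right 163°, forward 5.6 m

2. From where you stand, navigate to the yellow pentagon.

turn left 122°, forward 7.3 m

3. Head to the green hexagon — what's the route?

turn left 74°, forward 2.6 m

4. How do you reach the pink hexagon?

turn right 4°, forward 3.4 m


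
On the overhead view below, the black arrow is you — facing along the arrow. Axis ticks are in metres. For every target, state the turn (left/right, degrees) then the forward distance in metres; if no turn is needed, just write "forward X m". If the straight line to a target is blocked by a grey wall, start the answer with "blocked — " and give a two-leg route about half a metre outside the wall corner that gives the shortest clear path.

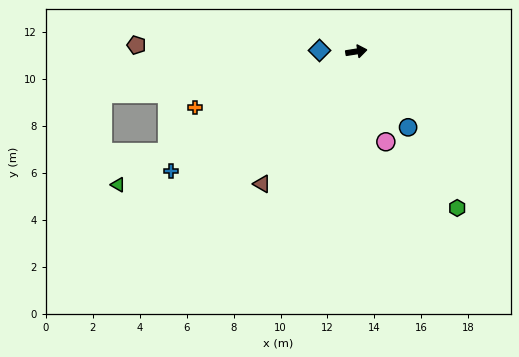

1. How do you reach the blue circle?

turn right 65°, forward 3.9 m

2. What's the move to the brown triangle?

turn right 134°, forward 6.9 m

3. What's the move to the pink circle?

turn right 81°, forward 4.0 m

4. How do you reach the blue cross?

turn right 156°, forward 9.4 m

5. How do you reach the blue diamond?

turn left 169°, forward 1.6 m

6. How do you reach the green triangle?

turn right 160°, forward 11.6 m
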